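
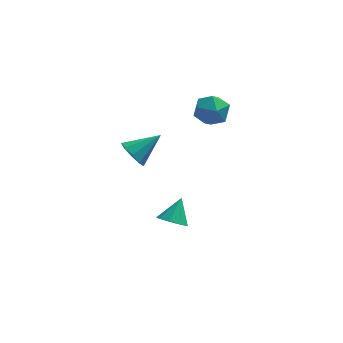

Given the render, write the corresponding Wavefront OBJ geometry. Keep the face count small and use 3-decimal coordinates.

v 2.98 3.058 3.349
v 3.642 3.834 3.204
v 4.098 2.286 4.316
v 4.76 3.062 4.171
v 3.905 3.211 4.728
v 3.215 3.688 4.13
v 4.525 2.432 3.39
v 3.835 2.909 2.792
v 4.597 3.448 3.229
v 4.214 3.929 4.056
v 3.526 2.191 3.464
v 3.143 2.672 4.291
v 1.932 0.718 -2.98
v 2.676 0.33 -2.97
v 2.388 1.622 -1.9
v 2.688 0.768 -3.341
v 2.346 1.183 -3.544
v 1.81 1.38 -3.482
v 1.331 1.268 -3.186
v 1.133 0.899 -2.793
v 1.308 0.445 -2.488
v 1.776 0.119 -2.412
v 2.316 0.073 -2.603
v 0.023 0.071 2.877
v 0.563 -0.445 2.43
v 1.377 0.649 3.843
v 0.524 0.087 2.166
v 0.251 0.611 2.235
v -0.129 0.883 2.604
v -0.437 0.774 3.101
v -0.53 0.337 3.494
v -0.364 -0.225 3.598
v -0.017 -0.649 3.365
v 0.349 -0.735 2.903
f 1 12 6
f 1 6 2
f 1 2 8
f 1 8 11
f 1 11 12
f 2 6 10
f 6 12 5
f 12 11 3
f 11 8 7
f 8 2 9
f 4 10 5
f 4 5 3
f 4 3 7
f 4 7 9
f 4 9 10
f 5 10 6
f 3 5 12
f 7 3 11
f 9 7 8
f 10 9 2
f 14 13 16
f 14 16 15
f 16 13 17
f 16 17 15
f 17 13 18
f 17 18 15
f 18 13 19
f 18 19 15
f 19 13 20
f 19 20 15
f 20 13 21
f 20 21 15
f 21 13 22
f 21 22 15
f 22 13 23
f 22 23 15
f 23 13 14
f 23 14 15
f 25 24 27
f 25 27 26
f 27 24 28
f 27 28 26
f 28 24 29
f 28 29 26
f 29 24 30
f 29 30 26
f 30 24 31
f 30 31 26
f 31 24 32
f 31 32 26
f 32 24 33
f 32 33 26
f 33 24 34
f 33 34 26
f 34 24 25
f 34 25 26



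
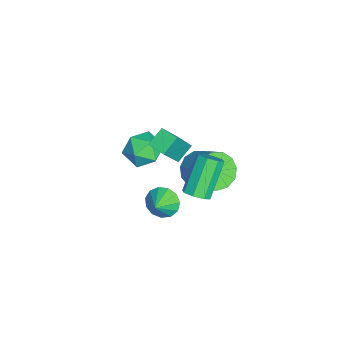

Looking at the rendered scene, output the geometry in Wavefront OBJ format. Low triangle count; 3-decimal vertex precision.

v 0.591 1.503 -0.077
v 1.312 1.533 -0.784
v 2.29 2.387 0.25
v 1.569 2.357 0.957
v 0.991 1.996 -0.863
v 1.969 2.85 0.171
v 0.543 2.303 -0.692
v 1.521 3.157 0.342
v 0.11 2.355 -0.326
v 1.088 3.21 0.708
v -0.17 2.138 0.119
v 0.808 2.992 1.153
v -0.209 1.718 0.502
v 0.77 2.573 1.535
v 0.007 1.231 0.701
v 0.985 2.085 1.735
v 0.407 0.829 0.653
v 1.386 1.684 1.687
v 0.866 0.642 0.374
v 1.845 1.496 1.407
v 1.238 0.728 -0.049
v 2.216 1.582 0.985
v 1.404 1.06 -0.48
v 2.382 1.914 0.554
v -2.337 0.258 -0.738
v -1.387 -0.35 0.877
v -1.745 1.011 -0.803
v -0.795 0.403 0.812
v -1.665 -0.323 -1.352
v -0.715 -0.931 0.263
v -1.073 0.43 -1.417
v -0.123 -0.178 0.198
v 0.793 -0.172 -2.63
v 1.281 0.257 -3.178
v 1.687 -0.448 -2.05
v 1.156 0.568 -2.837
v 0.915 0.645 -2.43
v 0.636 0.462 -2.086
v 0.407 0.078 -1.915
v 0.3 -0.386 -1.971
v 0.35 -0.782 -2.236
v 0.541 -0.984 -2.626
v 0.812 -0.928 -3.017
v 1.077 -0.633 -3.286
v 1.252 -0.191 -3.345
v 4.117 1.563 1.953
v 4.59 1.451 2.384
v 3.357 1.985 3.878
v 2.883 2.097 3.447
v 4.592 1.92 2.217
v 3.358 2.454 3.711
v 4.315 2.179 1.896
v 3.081 2.714 3.39
v 3.922 2.078 1.608
v 2.688 2.612 3.102
v 3.643 1.675 1.522
v 2.41 2.209 3.016
v 3.642 1.206 1.689
v 2.408 1.74 3.183
v 3.919 0.946 2.01
v 2.685 1.481 3.504
v 4.312 1.048 2.298
v 3.078 1.582 3.792
v -3.002 -0.992 -2.142
v -2.372 -0.323 -1.59
v -1.908 -2.297 -1.81
v -1.278 -1.628 -1.258
v -2.241 -1.898 -0.872
v -2.918 -1.091 -1.078
v -1.362 -1.529 -2.322
v -2.039 -0.722 -2.528
v -1.358 -0.655 -1.701
v -1.902 -0.883 -0.805
v -2.378 -1.737 -2.595
v -2.922 -1.965 -1.699
f 2 1 5
f 2 5 3
f 3 5 6
f 3 6 4
f 5 1 7
f 5 7 6
f 6 7 8
f 6 8 4
f 7 1 9
f 7 9 8
f 8 9 10
f 8 10 4
f 9 1 11
f 9 11 10
f 10 11 12
f 10 12 4
f 11 1 13
f 11 13 12
f 12 13 14
f 12 14 4
f 13 1 15
f 13 15 14
f 14 15 16
f 14 16 4
f 15 1 17
f 15 17 16
f 16 17 18
f 16 18 4
f 17 1 19
f 17 19 18
f 18 19 20
f 18 20 4
f 19 1 21
f 19 21 20
f 20 21 22
f 20 22 4
f 21 1 23
f 21 23 22
f 22 23 24
f 22 24 4
f 23 1 2
f 23 2 24
f 24 2 3
f 24 3 4
f 26 28 25
f 29 26 25
f 25 28 27
f 27 29 25
f 26 32 28
f 30 26 29
f 30 32 26
f 28 32 27
f 31 29 27
f 27 32 31
f 31 30 29
f 32 30 31
f 34 33 36
f 34 36 35
f 36 33 37
f 36 37 35
f 37 33 38
f 37 38 35
f 38 33 39
f 38 39 35
f 39 33 40
f 39 40 35
f 40 33 41
f 40 41 35
f 41 33 42
f 41 42 35
f 42 33 43
f 42 43 35
f 43 33 44
f 43 44 35
f 44 33 45
f 44 45 35
f 45 33 34
f 45 34 35
f 47 46 50
f 47 50 48
f 48 50 51
f 48 51 49
f 50 46 52
f 50 52 51
f 51 52 53
f 51 53 49
f 52 46 54
f 52 54 53
f 53 54 55
f 53 55 49
f 54 46 56
f 54 56 55
f 55 56 57
f 55 57 49
f 56 46 58
f 56 58 57
f 57 58 59
f 57 59 49
f 58 46 60
f 58 60 59
f 59 60 61
f 59 61 49
f 60 46 62
f 60 62 61
f 61 62 63
f 61 63 49
f 62 46 47
f 62 47 63
f 63 47 48
f 63 48 49
f 64 75 69
f 64 69 65
f 64 65 71
f 64 71 74
f 64 74 75
f 65 69 73
f 69 75 68
f 75 74 66
f 74 71 70
f 71 65 72
f 67 73 68
f 67 68 66
f 67 66 70
f 67 70 72
f 67 72 73
f 68 73 69
f 66 68 75
f 70 66 74
f 72 70 71
f 73 72 65



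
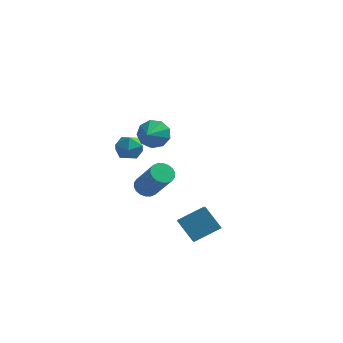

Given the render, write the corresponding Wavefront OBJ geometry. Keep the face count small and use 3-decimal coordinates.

v -3.24 3.036 -2.726
v -2.711 3.179 -3.016
v -1.692 2.487 -1.505
v -2.22 2.344 -1.214
v -2.767 3.409 -2.874
v -1.748 2.717 -1.362
v -2.916 3.565 -2.702
v -1.897 2.872 -1.19
v -3.13 3.615 -2.534
v -2.111 2.923 -1.023
v -3.365 3.552 -2.405
v -2.346 2.86 -0.894
v -3.575 3.386 -2.339
v -2.556 2.694 -0.828
v -3.719 3.15 -2.35
v -2.7 2.458 -0.838
v -3.768 2.893 -2.435
v -2.749 2.201 -0.924
v -3.712 2.663 -2.578
v -2.693 1.971 -1.066
v -3.563 2.508 -2.75
v -2.544 1.815 -1.238
v -3.349 2.457 -2.917
v -2.33 1.765 -1.406
v -3.114 2.52 -3.046
v -2.095 1.828 -1.535
v -2.904 2.686 -3.112
v -1.885 1.994 -1.601
v -2.76 2.922 -3.102
v -1.741 2.23 -1.59
v -0.3 -2.062 -1.35
v -0.044 -2.8 -0.885
v 0.718 -1.33 -0.75
v 0.974 -2.069 -0.284
v 0.506 -2.391 -2.316
v 0.762 -3.13 -1.85
v 1.524 -1.66 -1.715
v 1.78 -2.398 -1.25
v -1.443 -1.633 3.617
v -1.183 -1.328 4.262
v -1.457 -2.607 4.083
v -1.703 -1.321 4.259
v -2.101 -1.461 3.955
v -2.191 -1.681 3.493
v -1.931 -1.879 3.089
v -1.442 -1.962 2.931
v -0.954 -1.891 3.095
v -0.694 -1.699 3.502
v -0.785 -1.477 3.963
v -2.637 -1.247 2.52
v -2.215 -1.351 3.102
v -2.725 -2.409 2.378
v -2.303 -2.513 2.96
v -2.973 -2.245 3.04
v -2.919 -1.527 3.128
v -2.021 -2.233 2.352
v -1.967 -1.515 2.44
v -1.835 -1.96 2.998
v -2.423 -1.967 3.423
v -2.517 -1.793 2.057
v -3.105 -1.8 2.482
f 2 1 5
f 2 5 3
f 3 5 6
f 3 6 4
f 5 1 7
f 5 7 6
f 6 7 8
f 6 8 4
f 7 1 9
f 7 9 8
f 8 9 10
f 8 10 4
f 9 1 11
f 9 11 10
f 10 11 12
f 10 12 4
f 11 1 13
f 11 13 12
f 12 13 14
f 12 14 4
f 13 1 15
f 13 15 14
f 14 15 16
f 14 16 4
f 15 1 17
f 15 17 16
f 16 17 18
f 16 18 4
f 17 1 19
f 17 19 18
f 18 19 20
f 18 20 4
f 19 1 21
f 19 21 20
f 20 21 22
f 20 22 4
f 21 1 23
f 21 23 22
f 22 23 24
f 22 24 4
f 23 1 25
f 23 25 24
f 24 25 26
f 24 26 4
f 25 1 27
f 25 27 26
f 26 27 28
f 26 28 4
f 27 1 29
f 27 29 28
f 28 29 30
f 28 30 4
f 29 1 2
f 29 2 30
f 30 2 3
f 30 3 4
f 32 34 31
f 35 32 31
f 31 34 33
f 33 35 31
f 32 38 34
f 36 32 35
f 36 38 32
f 34 38 33
f 37 35 33
f 33 38 37
f 37 36 35
f 38 36 37
f 40 39 42
f 40 42 41
f 42 39 43
f 42 43 41
f 43 39 44
f 43 44 41
f 44 39 45
f 44 45 41
f 45 39 46
f 45 46 41
f 46 39 47
f 46 47 41
f 47 39 48
f 47 48 41
f 48 39 49
f 48 49 41
f 49 39 40
f 49 40 41
f 50 61 55
f 50 55 51
f 50 51 57
f 50 57 60
f 50 60 61
f 51 55 59
f 55 61 54
f 61 60 52
f 60 57 56
f 57 51 58
f 53 59 54
f 53 54 52
f 53 52 56
f 53 56 58
f 53 58 59
f 54 59 55
f 52 54 61
f 56 52 60
f 58 56 57
f 59 58 51



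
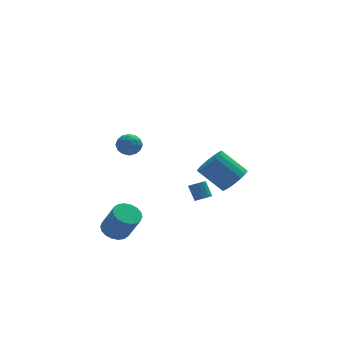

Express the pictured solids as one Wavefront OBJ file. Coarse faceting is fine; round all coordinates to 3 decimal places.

v -2.651 0.015 2.936
v -2.31 -0.226 2.304
v -2.51 -1.094 3.436
v -2.169 -1.335 2.804
v -1.824 -0.831 3.251
v -1.911 -0.146 2.942
v -2.909 -1.174 2.798
v -2.996 -0.489 2.489
v -2.47 -0.961 2.219
v -1.799 -0.749 2.499
v -3.021 -0.571 3.241
v -2.35 -0.359 3.521
v -2.493 -0.008 2.576
v -2.327 -1.312 3.164
v -2.124 -1.016 3.427
v -1.924 -1.158 3.055
v -2.258 0.039 2.951
v -2.058 -0.103 2.58
v -1.772 -0.459 3.137
v -2.762 -1.217 3.16
v -2.562 -1.359 2.789
v -2.896 -0.162 2.685
v -2.696 -0.304 2.313
v -3.048 -0.861 2.603
v -2.387 -0.582 2.155
v -2.304 -1.234 2.449
v -2.738 -1.139 2.445
v -2.79 -0.736 2.263
v -1.993 -0.458 2.319
v -1.91 -1.11 2.613
v -1.707 -0.813 2.876
v -1.758 -0.41 2.695
v -2.086 -0.89 2.269
v -2.91 -0.21 3.127
v -2.827 -0.862 3.421
v -3.062 -0.91 3.045
v -3.113 -0.507 2.864
v -2.516 -0.086 3.291
v -2.433 -0.738 3.585
v -2.03 -0.584 3.477
v -2.082 -0.181 3.295
v -2.734 -0.43 3.471
v 1.569 -0.934 -1.552
v 1.814 -1.273 -1.261
v 1.577 -0.706 -0.398
v 1.331 -0.366 -0.688
v 2.021 -1.052 -1.349
v 1.784 -0.485 -0.486
v 2.055 -0.786 -1.515
v 1.818 -0.219 -0.651
v 1.903 -0.576 -1.694
v 1.666 -0.009 -0.831
v 1.624 -0.503 -1.819
v 1.386 0.064 -0.956
v 1.323 -0.594 -1.842
v 1.086 -0.027 -0.979
v 1.116 -0.815 -1.754
v 0.879 -0.248 -0.891
v 1.082 -1.081 -1.589
v 0.845 -0.514 -0.725
v 1.234 -1.291 -1.409
v 0.997 -0.724 -0.546
v 1.514 -1.364 -1.284
v 1.276 -0.797 -0.421
v -3.281 -0.966 -3.371
v -2.497 -1.011 -3.67
v -1.935 -1.738 -2.088
v -2.719 -1.694 -1.789
v -2.507 -0.673 -3.511
v -1.944 -1.4 -1.929
v -2.669 -0.393 -3.325
v -2.107 -1.12 -1.743
v -2.953 -0.226 -3.147
v -2.391 -0.953 -1.565
v -3.302 -0.206 -3.014
v -2.74 -0.933 -1.432
v -3.647 -0.337 -2.952
v -3.084 -1.064 -1.37
v -3.919 -0.592 -2.973
v -3.357 -1.319 -1.39
v -4.065 -0.922 -3.072
v -3.503 -1.649 -1.49
v -4.056 -1.26 -3.231
v -3.493 -1.987 -1.649
v -3.893 -1.54 -3.417
v -3.331 -2.267 -1.835
v -3.609 -1.707 -3.595
v -3.047 -2.434 -2.013
v -3.26 -1.727 -3.728
v -2.698 -2.454 -2.146
v -2.916 -1.596 -3.79
v -2.353 -2.323 -2.208
v -2.643 -1.341 -3.77
v -2.081 -2.068 -2.187
v 4.308 3.071 -2.639
v 5.08 3.369 -2.059
v 3.784 4.126 -0.722
v 3.012 3.829 -1.301
v 5.012 3.724 -2.326
v 3.716 4.482 -0.989
v 4.805 3.95 -2.655
v 3.509 4.708 -1.318
v 4.499 4.002 -2.98
v 3.204 4.76 -1.643
v 4.156 3.87 -3.238
v 2.86 4.627 -1.901
v 3.843 3.579 -3.377
v 2.547 4.337 -2.04
v 3.621 3.188 -3.37
v 2.326 3.945 -2.033
v 3.536 2.774 -3.218
v 2.24 3.531 -1.881
v 3.604 2.418 -2.951
v 2.308 3.176 -1.614
v 3.811 2.192 -2.622
v 2.515 2.95 -1.285
v 4.116 2.14 -2.297
v 2.821 2.898 -0.96
v 4.46 2.273 -2.039
v 3.164 3.03 -0.702
v 4.773 2.563 -1.9
v 3.477 3.321 -0.563
v 4.994 2.955 -1.907
v 3.699 3.712 -0.57
f 1 38 17
f 38 12 41
f 17 41 6
f 38 41 17
f 1 17 13
f 17 6 18
f 13 18 2
f 17 18 13
f 1 13 22
f 13 2 23
f 22 23 8
f 13 23 22
f 1 22 34
f 22 8 37
f 34 37 11
f 22 37 34
f 1 34 38
f 34 11 42
f 38 42 12
f 34 42 38
f 2 18 29
f 18 6 32
f 29 32 10
f 18 32 29
f 6 41 19
f 41 12 40
f 19 40 5
f 41 40 19
f 12 42 39
f 42 11 35
f 39 35 3
f 42 35 39
f 11 37 36
f 37 8 24
f 36 24 7
f 37 24 36
f 8 23 28
f 23 2 25
f 28 25 9
f 23 25 28
f 4 30 16
f 30 10 31
f 16 31 5
f 30 31 16
f 4 16 14
f 16 5 15
f 14 15 3
f 16 15 14
f 4 14 21
f 14 3 20
f 21 20 7
f 14 20 21
f 4 21 26
f 21 7 27
f 26 27 9
f 21 27 26
f 4 26 30
f 26 9 33
f 30 33 10
f 26 33 30
f 5 31 19
f 31 10 32
f 19 32 6
f 31 32 19
f 3 15 39
f 15 5 40
f 39 40 12
f 15 40 39
f 7 20 36
f 20 3 35
f 36 35 11
f 20 35 36
f 9 27 28
f 27 7 24
f 28 24 8
f 27 24 28
f 10 33 29
f 33 9 25
f 29 25 2
f 33 25 29
f 44 43 47
f 44 47 45
f 45 47 48
f 45 48 46
f 47 43 49
f 47 49 48
f 48 49 50
f 48 50 46
f 49 43 51
f 49 51 50
f 50 51 52
f 50 52 46
f 51 43 53
f 51 53 52
f 52 53 54
f 52 54 46
f 53 43 55
f 53 55 54
f 54 55 56
f 54 56 46
f 55 43 57
f 55 57 56
f 56 57 58
f 56 58 46
f 57 43 59
f 57 59 58
f 58 59 60
f 58 60 46
f 59 43 61
f 59 61 60
f 60 61 62
f 60 62 46
f 61 43 63
f 61 63 62
f 62 63 64
f 62 64 46
f 63 43 44
f 63 44 64
f 64 44 45
f 64 45 46
f 66 65 69
f 66 69 67
f 67 69 70
f 67 70 68
f 69 65 71
f 69 71 70
f 70 71 72
f 70 72 68
f 71 65 73
f 71 73 72
f 72 73 74
f 72 74 68
f 73 65 75
f 73 75 74
f 74 75 76
f 74 76 68
f 75 65 77
f 75 77 76
f 76 77 78
f 76 78 68
f 77 65 79
f 77 79 78
f 78 79 80
f 78 80 68
f 79 65 81
f 79 81 80
f 80 81 82
f 80 82 68
f 81 65 83
f 81 83 82
f 82 83 84
f 82 84 68
f 83 65 85
f 83 85 84
f 84 85 86
f 84 86 68
f 85 65 87
f 85 87 86
f 86 87 88
f 86 88 68
f 87 65 89
f 87 89 88
f 88 89 90
f 88 90 68
f 89 65 91
f 89 91 90
f 90 91 92
f 90 92 68
f 91 65 93
f 91 93 92
f 92 93 94
f 92 94 68
f 93 65 66
f 93 66 94
f 94 66 67
f 94 67 68
f 96 95 99
f 96 99 97
f 97 99 100
f 97 100 98
f 99 95 101
f 99 101 100
f 100 101 102
f 100 102 98
f 101 95 103
f 101 103 102
f 102 103 104
f 102 104 98
f 103 95 105
f 103 105 104
f 104 105 106
f 104 106 98
f 105 95 107
f 105 107 106
f 106 107 108
f 106 108 98
f 107 95 109
f 107 109 108
f 108 109 110
f 108 110 98
f 109 95 111
f 109 111 110
f 110 111 112
f 110 112 98
f 111 95 113
f 111 113 112
f 112 113 114
f 112 114 98
f 113 95 115
f 113 115 114
f 114 115 116
f 114 116 98
f 115 95 117
f 115 117 116
f 116 117 118
f 116 118 98
f 117 95 119
f 117 119 118
f 118 119 120
f 118 120 98
f 119 95 121
f 119 121 120
f 120 121 122
f 120 122 98
f 121 95 123
f 121 123 122
f 122 123 124
f 122 124 98
f 123 95 96
f 123 96 124
f 124 96 97
f 124 97 98



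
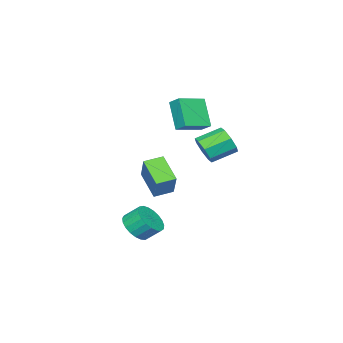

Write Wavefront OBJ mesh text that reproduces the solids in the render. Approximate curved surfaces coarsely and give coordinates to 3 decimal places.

v -2.568 2.411 0.388
v -2.065 2.429 1.252
v -3.31 3.367 1.957
v -3.812 3.349 1.092
v -1.882 3.015 0.795
v -3.127 3.953 1.499
v -2.101 3.247 0.099
v -3.345 4.185 0.804
v -2.593 2.99 -0.427
v -3.837 3.928 0.277
v -3.07 2.393 -0.477
v -4.315 3.331 0.228
v -3.253 1.807 -0.019
v -4.498 2.745 0.685
v -3.035 1.575 0.676
v -4.279 2.513 1.381
v -2.543 1.832 1.203
v -3.787 2.77 1.907
v 2.306 1.325 -4.336
v 2.843 0.824 -3.572
v 2.492 1.655 -2.78
v 1.954 2.155 -3.544
v 3.146 1.102 -3.729
v 2.795 1.933 -2.938
v 3.304 1.419 -3.992
v 2.953 2.25 -3.201
v 3.289 1.72 -4.314
v 2.938 2.551 -3.523
v 3.104 1.952 -4.64
v 2.753 2.783 -3.848
v 2.781 2.076 -4.913
v 2.43 2.907 -4.122
v 2.376 2.07 -5.087
v 2.025 2.9 -4.295
v 1.958 1.935 -5.13
v 1.607 2.765 -4.338
v 1.601 1.694 -5.036
v 1.25 2.525 -4.245
v 1.366 1.39 -4.821
v 1.014 2.221 -4.03
v 1.293 1.074 -4.523
v 0.941 1.905 -3.731
v 1.395 0.802 -4.191
v 1.044 1.633 -3.4
v 1.655 0.62 -3.885
v 1.303 1.451 -3.094
v 2.027 0.56 -3.657
v 1.676 1.39 -2.865
v 2.447 0.632 -3.546
v 2.096 1.463 -2.754
v 0.382 1.131 -2.63
v -0.239 -0.257 -1.408
v -0.614 1.779 -2.398
v -1.234 0.391 -1.177
v 1.334 2.049 -1.103
v 0.714 0.661 0.118
v 0.339 2.697 -0.872
v -0.282 1.309 0.35
v -2.21 0.264 3.807
v -2.064 1.049 4.303
v -3.925 0.818 3.437
v -3.779 1.602 3.934
v -1.521 1.238 2.066
v -1.375 2.022 2.563
v -3.236 1.791 1.697
v -3.09 2.576 2.193
f 2 1 5
f 2 5 3
f 3 5 6
f 3 6 4
f 5 1 7
f 5 7 6
f 6 7 8
f 6 8 4
f 7 1 9
f 7 9 8
f 8 9 10
f 8 10 4
f 9 1 11
f 9 11 10
f 10 11 12
f 10 12 4
f 11 1 13
f 11 13 12
f 12 13 14
f 12 14 4
f 13 1 15
f 13 15 14
f 14 15 16
f 14 16 4
f 15 1 17
f 15 17 16
f 16 17 18
f 16 18 4
f 17 1 2
f 17 2 18
f 18 2 3
f 18 3 4
f 20 19 23
f 20 23 21
f 21 23 24
f 21 24 22
f 23 19 25
f 23 25 24
f 24 25 26
f 24 26 22
f 25 19 27
f 25 27 26
f 26 27 28
f 26 28 22
f 27 19 29
f 27 29 28
f 28 29 30
f 28 30 22
f 29 19 31
f 29 31 30
f 30 31 32
f 30 32 22
f 31 19 33
f 31 33 32
f 32 33 34
f 32 34 22
f 33 19 35
f 33 35 34
f 34 35 36
f 34 36 22
f 35 19 37
f 35 37 36
f 36 37 38
f 36 38 22
f 37 19 39
f 37 39 38
f 38 39 40
f 38 40 22
f 39 19 41
f 39 41 40
f 40 41 42
f 40 42 22
f 41 19 43
f 41 43 42
f 42 43 44
f 42 44 22
f 43 19 45
f 43 45 44
f 44 45 46
f 44 46 22
f 45 19 47
f 45 47 46
f 46 47 48
f 46 48 22
f 47 19 49
f 47 49 48
f 48 49 50
f 48 50 22
f 49 19 20
f 49 20 50
f 50 20 21
f 50 21 22
f 52 54 51
f 55 52 51
f 51 54 53
f 53 55 51
f 52 58 54
f 56 52 55
f 56 58 52
f 54 58 53
f 57 55 53
f 53 58 57
f 57 56 55
f 58 56 57
f 60 62 59
f 63 60 59
f 59 62 61
f 61 63 59
f 60 66 62
f 64 60 63
f 64 66 60
f 62 66 61
f 65 63 61
f 61 66 65
f 65 64 63
f 66 64 65



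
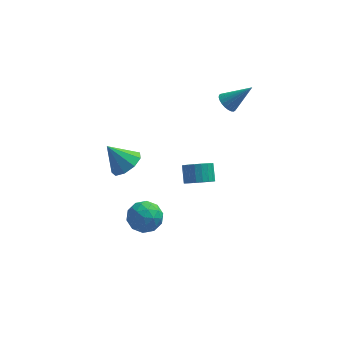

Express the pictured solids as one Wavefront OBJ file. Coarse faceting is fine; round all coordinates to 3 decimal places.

v 2.001 3.56 1.94
v 2.283 4.035 1.598
v 3.279 3.68 3.16
v 2.128 4.168 1.748
v 1.953 4.208 1.927
v 1.785 4.149 2.108
v 1.651 4.001 2.264
v 1.569 3.786 2.371
v 1.554 3.536 2.412
v 1.607 3.29 2.381
v 1.719 3.085 2.283
v 1.875 2.952 2.133
v 2.05 2.912 1.954
v 2.217 2.97 1.773
v 2.352 3.118 1.617
v 2.433 3.334 1.51
v 2.448 3.583 1.469
v 2.396 3.83 1.5
v 0.679 -0.93 -0.499
v 1.432 -0.692 -0.63
v 1.314 0.087 0.109
v 0.561 -0.15 0.239
v 1.262 -0.509 -0.85
v 1.144 0.27 -0.111
v 0.992 -0.399 -1.009
v 0.874 0.381 -0.271
v 0.667 -0.38 -1.081
v 0.549 0.399 -0.342
v 0.345 -0.457 -1.051
v 0.227 0.322 -0.313
v 0.08 -0.615 -0.927
v -0.038 0.164 -0.188
v -0.081 -0.828 -0.728
v -0.199 -0.049 0.011
v -0.111 -1.058 -0.49
v -0.229 -0.279 0.249
v -0.004 -1.266 -0.253
v -0.122 -0.487 0.485
v 0.221 -1.416 -0.059
v 0.103 -0.637 0.679
v 0.525 -1.482 0.059
v 0.407 -0.703 0.797
v 0.856 -1.452 0.08
v 0.738 -0.673 0.819
v 1.156 -1.332 0.001
v 1.038 -0.553 0.74
v 1.373 -1.142 -0.164
v 1.255 -0.363 0.575
v 1.471 -0.916 -0.387
v 1.353 -0.137 0.351
v -3.359 3.814 -3.807
v -2.654 4.364 -3.337
v -4.401 4.026 -2.493
v -3.056 4.774 -3.722
v -3.6 4.734 -4.146
v -4.031 4.264 -4.412
v -4.147 3.583 -4.395
v -3.895 3.01 -4.102
v -3.392 2.813 -3.671
v -2.874 3.085 -3.304
v -2.582 3.697 -3.172
v -2.837 -2.6 -1.694
v -1.986 -2.293 -2.092
v -2.034 -3.627 -0.768
v -1.183 -3.32 -1.166
v -1.698 -2.717 -0.577
v -2.195 -2.082 -1.149
v -1.825 -3.838 -1.711
v -2.322 -3.203 -2.283
v -1.361 -3.058 -2.103
v -1.283 -2.365 -1.402
v -2.737 -3.555 -1.458
v -2.659 -2.862 -0.757
v -2.482 -2.357 -1.974
v -1.538 -3.563 -0.886
v -1.841 -3.209 -0.54
v -1.341 -3.029 -0.774
v -2.605 -2.232 -1.42
v -2.105 -2.052 -1.654
v -1.936 -2.301 -0.764
v -1.915 -3.868 -1.206
v -1.415 -3.688 -1.44
v -2.679 -2.891 -2.086
v -2.179 -2.711 -2.32
v -2.084 -3.619 -2.096
v -1.615 -2.626 -2.215
v -1.142 -3.229 -1.67
v -1.52 -3.534 -1.99
v -1.812 -3.161 -2.327
v -1.569 -2.219 -1.803
v -1.096 -2.822 -1.259
v -1.399 -2.467 -0.912
v -1.691 -2.094 -1.249
v -1.201 -2.668 -1.809
v -2.924 -3.098 -1.601
v -2.451 -3.701 -1.057
v -2.329 -3.826 -1.611
v -2.621 -3.453 -1.948
v -2.878 -2.691 -1.19
v -2.405 -3.294 -0.645
v -2.208 -2.759 -0.533
v -2.5 -2.386 -0.87
v -2.819 -3.252 -1.051
f 2 1 4
f 2 4 3
f 4 1 5
f 4 5 3
f 5 1 6
f 5 6 3
f 6 1 7
f 6 7 3
f 7 1 8
f 7 8 3
f 8 1 9
f 8 9 3
f 9 1 10
f 9 10 3
f 10 1 11
f 10 11 3
f 11 1 12
f 11 12 3
f 12 1 13
f 12 13 3
f 13 1 14
f 13 14 3
f 14 1 15
f 14 15 3
f 15 1 16
f 15 16 3
f 16 1 17
f 16 17 3
f 17 1 18
f 17 18 3
f 18 1 2
f 18 2 3
f 20 19 23
f 20 23 21
f 21 23 24
f 21 24 22
f 23 19 25
f 23 25 24
f 24 25 26
f 24 26 22
f 25 19 27
f 25 27 26
f 26 27 28
f 26 28 22
f 27 19 29
f 27 29 28
f 28 29 30
f 28 30 22
f 29 19 31
f 29 31 30
f 30 31 32
f 30 32 22
f 31 19 33
f 31 33 32
f 32 33 34
f 32 34 22
f 33 19 35
f 33 35 34
f 34 35 36
f 34 36 22
f 35 19 37
f 35 37 36
f 36 37 38
f 36 38 22
f 37 19 39
f 37 39 38
f 38 39 40
f 38 40 22
f 39 19 41
f 39 41 40
f 40 41 42
f 40 42 22
f 41 19 43
f 41 43 42
f 42 43 44
f 42 44 22
f 43 19 45
f 43 45 44
f 44 45 46
f 44 46 22
f 45 19 47
f 45 47 46
f 46 47 48
f 46 48 22
f 47 19 49
f 47 49 48
f 48 49 50
f 48 50 22
f 49 19 20
f 49 20 50
f 50 20 21
f 50 21 22
f 52 51 54
f 52 54 53
f 54 51 55
f 54 55 53
f 55 51 56
f 55 56 53
f 56 51 57
f 56 57 53
f 57 51 58
f 57 58 53
f 58 51 59
f 58 59 53
f 59 51 60
f 59 60 53
f 60 51 61
f 60 61 53
f 61 51 52
f 61 52 53
f 62 99 78
f 99 73 102
f 78 102 67
f 99 102 78
f 62 78 74
f 78 67 79
f 74 79 63
f 78 79 74
f 62 74 83
f 74 63 84
f 83 84 69
f 74 84 83
f 62 83 95
f 83 69 98
f 95 98 72
f 83 98 95
f 62 95 99
f 95 72 103
f 99 103 73
f 95 103 99
f 63 79 90
f 79 67 93
f 90 93 71
f 79 93 90
f 67 102 80
f 102 73 101
f 80 101 66
f 102 101 80
f 73 103 100
f 103 72 96
f 100 96 64
f 103 96 100
f 72 98 97
f 98 69 85
f 97 85 68
f 98 85 97
f 69 84 89
f 84 63 86
f 89 86 70
f 84 86 89
f 65 91 77
f 91 71 92
f 77 92 66
f 91 92 77
f 65 77 75
f 77 66 76
f 75 76 64
f 77 76 75
f 65 75 82
f 75 64 81
f 82 81 68
f 75 81 82
f 65 82 87
f 82 68 88
f 87 88 70
f 82 88 87
f 65 87 91
f 87 70 94
f 91 94 71
f 87 94 91
f 66 92 80
f 92 71 93
f 80 93 67
f 92 93 80
f 64 76 100
f 76 66 101
f 100 101 73
f 76 101 100
f 68 81 97
f 81 64 96
f 97 96 72
f 81 96 97
f 70 88 89
f 88 68 85
f 89 85 69
f 88 85 89
f 71 94 90
f 94 70 86
f 90 86 63
f 94 86 90



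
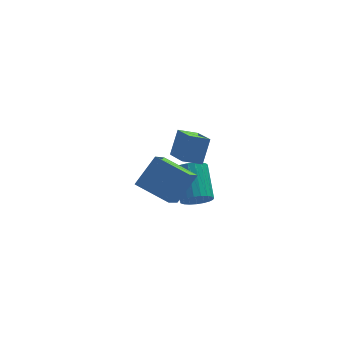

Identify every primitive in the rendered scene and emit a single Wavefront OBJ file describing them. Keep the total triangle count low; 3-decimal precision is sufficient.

v 0.312 -1.682 2.335
v 0.603 -3.173 2.953
v -0.68 -1.71 2.736
v -0.389 -3.201 3.354
v 0.809 -1.059 3.606
v 1.1 -2.55 4.224
v -0.183 -1.087 4.007
v 0.108 -2.578 4.625
v -2.205 -0.402 -0.316
v -1.05 0.261 1.095
v -1.52 0.879 -1.478
v -0.364 1.541 -0.068
v -0.756 -1.701 -0.892
v 0.4 -1.039 0.518
v -0.07 -0.421 -2.055
v 1.085 0.242 -0.644
v 1.14 0.618 -2.928
v 1.992 0.506 -2.793
v 2.032 2.291 -1.576
v 1.18 2.402 -1.712
v 1.989 0.71 -3.092
v 2.03 2.495 -1.875
v 1.84 0.898 -3.363
v 1.88 2.682 -2.146
v 1.569 1.038 -3.558
v 1.609 2.822 -2.341
v 1.224 1.104 -3.645
v 1.265 2.889 -2.428
v 0.865 1.087 -3.607
v 0.905 2.871 -2.391
v 0.553 0.989 -3.453
v 0.593 2.773 -2.236
v 0.343 0.826 -3.207
v 0.383 2.61 -1.991
v 0.27 0.628 -2.914
v 0.31 2.412 -1.697
v 0.348 0.427 -2.623
v 0.388 2.212 -1.406
v 0.563 0.26 -2.385
v 0.603 2.044 -1.168
v 0.877 0.155 -2.24
v 0.918 1.939 -1.024
v 1.237 0.129 -2.215
v 1.278 1.914 -0.998
v 1.58 0.188 -2.313
v 1.621 1.973 -1.097
v 1.847 0.322 -2.518
v 1.888 2.106 -1.301
f 2 4 1
f 5 2 1
f 1 4 3
f 3 5 1
f 2 8 4
f 6 2 5
f 6 8 2
f 4 8 3
f 7 5 3
f 3 8 7
f 7 6 5
f 8 6 7
f 10 12 9
f 13 10 9
f 9 12 11
f 11 13 9
f 10 16 12
f 14 10 13
f 14 16 10
f 12 16 11
f 15 13 11
f 11 16 15
f 15 14 13
f 16 14 15
f 18 17 21
f 18 21 19
f 19 21 22
f 19 22 20
f 21 17 23
f 21 23 22
f 22 23 24
f 22 24 20
f 23 17 25
f 23 25 24
f 24 25 26
f 24 26 20
f 25 17 27
f 25 27 26
f 26 27 28
f 26 28 20
f 27 17 29
f 27 29 28
f 28 29 30
f 28 30 20
f 29 17 31
f 29 31 30
f 30 31 32
f 30 32 20
f 31 17 33
f 31 33 32
f 32 33 34
f 32 34 20
f 33 17 35
f 33 35 34
f 34 35 36
f 34 36 20
f 35 17 37
f 35 37 36
f 36 37 38
f 36 38 20
f 37 17 39
f 37 39 38
f 38 39 40
f 38 40 20
f 39 17 41
f 39 41 40
f 40 41 42
f 40 42 20
f 41 17 43
f 41 43 42
f 42 43 44
f 42 44 20
f 43 17 45
f 43 45 44
f 44 45 46
f 44 46 20
f 45 17 47
f 45 47 46
f 46 47 48
f 46 48 20
f 47 17 18
f 47 18 48
f 48 18 19
f 48 19 20



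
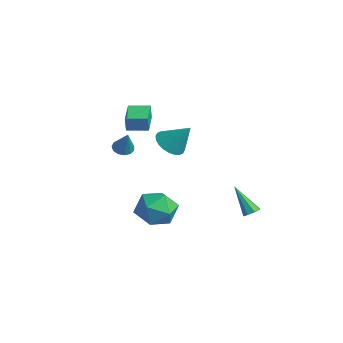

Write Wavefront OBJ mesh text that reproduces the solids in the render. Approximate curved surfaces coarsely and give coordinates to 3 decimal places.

v -3.349 0.928 -1.662
v -2.761 1.393 -2.293
v -2.451 1.672 -0.278
v -3.041 1.649 -2.25
v -3.368 1.796 -2.116
v -3.692 1.81 -1.914
v -3.964 1.691 -1.673
v -4.142 1.455 -1.431
v -4.2 1.138 -1.224
v -4.128 0.79 -1.083
v -3.937 0.463 -1.031
v -3.657 0.206 -1.075
v -3.33 0.06 -1.208
v -3.006 0.045 -1.41
v -2.734 0.165 -1.651
v -2.556 0.401 -1.893
v -2.498 0.717 -2.101
v -2.57 1.065 -2.241
v -3.936 -1.615 -1.625
v -3.427 -1.805 -1.925
v -3.184 -1.705 -0.295
v -3.409 -1.456 -1.912
v -3.559 -1.158 -1.807
v -3.827 -1.005 -1.645
v -4.131 -1.046 -1.476
v -4.372 -1.267 -1.355
v -4.475 -1.599 -1.319
v -4.406 -1.936 -1.381
v -4.188 -2.171 -1.52
v -3.89 -2.23 -1.692
v -3.607 -2.093 -1.843
v 3.81 1.736 -3.684
v 4.116 2.016 -3.388
v 2.73 1.324 -2.176
v 3.824 2.225 -3.541
v 3.523 2.147 -3.777
v 3.391 1.828 -3.959
v 3.504 1.455 -3.98
v 3.796 1.246 -3.827
v 4.097 1.324 -3.591
v 4.229 1.643 -3.409
v 0.084 -1.251 -4.551
v 1.04 -0.975 -3.776
v 0.26 -3.225 -4.064
v 1.216 -2.949 -3.289
v 0.044 -2.58 -3.002
v -0.064 -1.359 -3.303
v 1.364 -2.841 -4.537
v 1.256 -1.62 -4.838
v 1.832 -1.957 -3.767
v 1.016 -1.796 -2.818
v 0.284 -2.404 -5.022
v -0.532 -2.243 -4.073
v -2.211 -2.315 0.614
v -2.123 -2.422 1.534
v -3.485 -1.461 0.836
v -3.397 -1.568 1.756
v -1.543 -1.332 0.664
v -1.455 -1.439 1.584
v -2.817 -0.478 0.886
v -2.729 -0.585 1.806
f 2 1 4
f 2 4 3
f 4 1 5
f 4 5 3
f 5 1 6
f 5 6 3
f 6 1 7
f 6 7 3
f 7 1 8
f 7 8 3
f 8 1 9
f 8 9 3
f 9 1 10
f 9 10 3
f 10 1 11
f 10 11 3
f 11 1 12
f 11 12 3
f 12 1 13
f 12 13 3
f 13 1 14
f 13 14 3
f 14 1 15
f 14 15 3
f 15 1 16
f 15 16 3
f 16 1 17
f 16 17 3
f 17 1 18
f 17 18 3
f 18 1 2
f 18 2 3
f 20 19 22
f 20 22 21
f 22 19 23
f 22 23 21
f 23 19 24
f 23 24 21
f 24 19 25
f 24 25 21
f 25 19 26
f 25 26 21
f 26 19 27
f 26 27 21
f 27 19 28
f 27 28 21
f 28 19 29
f 28 29 21
f 29 19 30
f 29 30 21
f 30 19 31
f 30 31 21
f 31 19 20
f 31 20 21
f 33 32 35
f 33 35 34
f 35 32 36
f 35 36 34
f 36 32 37
f 36 37 34
f 37 32 38
f 37 38 34
f 38 32 39
f 38 39 34
f 39 32 40
f 39 40 34
f 40 32 41
f 40 41 34
f 41 32 33
f 41 33 34
f 42 53 47
f 42 47 43
f 42 43 49
f 42 49 52
f 42 52 53
f 43 47 51
f 47 53 46
f 53 52 44
f 52 49 48
f 49 43 50
f 45 51 46
f 45 46 44
f 45 44 48
f 45 48 50
f 45 50 51
f 46 51 47
f 44 46 53
f 48 44 52
f 50 48 49
f 51 50 43
f 55 57 54
f 58 55 54
f 54 57 56
f 56 58 54
f 55 61 57
f 59 55 58
f 59 61 55
f 57 61 56
f 60 58 56
f 56 61 60
f 60 59 58
f 61 59 60



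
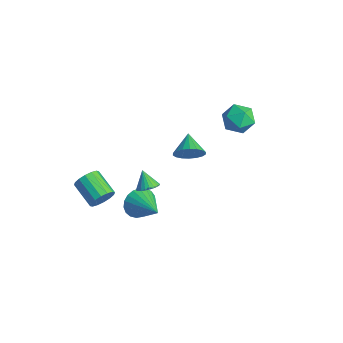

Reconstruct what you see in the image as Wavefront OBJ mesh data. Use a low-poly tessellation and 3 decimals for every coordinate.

v 2.47 -3.508 2.438
v 2.952 -3.44 2.772
v 1.89 -3.452 3.262
v 2.901 -3.222 2.721
v 2.785 -3.047 2.627
v 2.62 -2.942 2.505
v 2.433 -2.923 2.372
v 2.252 -2.994 2.249
v 2.104 -3.142 2.155
v 2.011 -3.347 2.104
v 1.989 -3.576 2.104
v 2.039 -3.795 2.154
v 2.156 -3.97 2.248
v 2.32 -4.075 2.371
v 2.507 -4.093 2.504
v 2.688 -4.023 2.626
v 2.837 -3.874 2.72
v 2.929 -3.669 2.772
v -0.586 3.758 2.178
v 0.213 4.01 1.738
v 0.147 2.59 2.842
v 0.946 2.842 2.402
v 0.59 3.39 3.086
v 0.136 4.112 2.676
v 0.224 2.488 1.904
v -0.23 3.21 1.494
v 0.714 3.225 1.569
v 0.94 3.782 2.3
v -0.58 2.818 2.28
v -0.354 3.375 3.011
v -1.332 1.362 -0.884
v -0.863 1.511 -0.179
v -2.348 1.958 -0.336
v -0.797 1.822 -0.393
v -0.836 2.041 -0.704
v -0.973 2.125 -1.051
v -1.182 2.059 -1.365
v -1.42 1.854 -1.584
v -1.641 1.552 -1.664
v -1.8 1.212 -1.59
v -1.867 0.902 -1.376
v -1.828 0.683 -1.065
v -1.69 0.598 -0.718
v -1.482 0.664 -0.404
v -1.244 0.869 -0.185
v -1.023 1.171 -0.105
v -1.052 -1.833 -3.054
v -0.702 -1.49 -3.832
v 0.732 -1.867 -2.266
v -0.783 -1.172 -3.635
v -0.91 -0.969 -3.337
v -1.062 -0.915 -2.99
v -1.213 -1.02 -2.654
v -1.335 -1.265 -2.387
v -1.408 -1.609 -2.236
v -1.42 -1.991 -2.225
v -1.368 -2.346 -2.358
v -1.262 -2.612 -2.612
v -1.119 -2.744 -2.941
v -0.964 -2.718 -3.29
v -0.825 -2.539 -3.598
v -0.725 -2.238 -3.812
v -0.681 -1.867 -3.895
v -1.907 -3.5 -2.52
v -1.624 -3.741 -1.88
v -3.05 -3.821 -1.28
v -3.333 -3.58 -1.92
v -1.632 -3.359 -1.848
v -3.058 -3.439 -1.247
v -1.713 -3.015 -1.996
v -3.14 -3.095 -1.395
v -1.846 -2.801 -2.284
v -3.273 -2.881 -1.684
v -1.996 -2.775 -2.636
v -3.423 -2.855 -2.035
v -2.121 -2.942 -2.956
v -3.548 -3.022 -2.356
v -2.19 -3.259 -3.16
v -3.616 -3.339 -2.56
v -2.182 -3.641 -3.193
v -3.608 -3.721 -2.592
v -2.1 -3.985 -3.045
v -3.527 -4.065 -2.444
v -1.967 -4.199 -2.756
v -3.394 -4.279 -2.156
v -1.817 -4.225 -2.405
v -3.244 -4.305 -1.804
v -1.692 -4.058 -2.084
v -3.119 -4.138 -1.484
f 2 1 4
f 2 4 3
f 4 1 5
f 4 5 3
f 5 1 6
f 5 6 3
f 6 1 7
f 6 7 3
f 7 1 8
f 7 8 3
f 8 1 9
f 8 9 3
f 9 1 10
f 9 10 3
f 10 1 11
f 10 11 3
f 11 1 12
f 11 12 3
f 12 1 13
f 12 13 3
f 13 1 14
f 13 14 3
f 14 1 15
f 14 15 3
f 15 1 16
f 15 16 3
f 16 1 17
f 16 17 3
f 17 1 18
f 17 18 3
f 18 1 2
f 18 2 3
f 19 30 24
f 19 24 20
f 19 20 26
f 19 26 29
f 19 29 30
f 20 24 28
f 24 30 23
f 30 29 21
f 29 26 25
f 26 20 27
f 22 28 23
f 22 23 21
f 22 21 25
f 22 25 27
f 22 27 28
f 23 28 24
f 21 23 30
f 25 21 29
f 27 25 26
f 28 27 20
f 32 31 34
f 32 34 33
f 34 31 35
f 34 35 33
f 35 31 36
f 35 36 33
f 36 31 37
f 36 37 33
f 37 31 38
f 37 38 33
f 38 31 39
f 38 39 33
f 39 31 40
f 39 40 33
f 40 31 41
f 40 41 33
f 41 31 42
f 41 42 33
f 42 31 43
f 42 43 33
f 43 31 44
f 43 44 33
f 44 31 45
f 44 45 33
f 45 31 46
f 45 46 33
f 46 31 32
f 46 32 33
f 48 47 50
f 48 50 49
f 50 47 51
f 50 51 49
f 51 47 52
f 51 52 49
f 52 47 53
f 52 53 49
f 53 47 54
f 53 54 49
f 54 47 55
f 54 55 49
f 55 47 56
f 55 56 49
f 56 47 57
f 56 57 49
f 57 47 58
f 57 58 49
f 58 47 59
f 58 59 49
f 59 47 60
f 59 60 49
f 60 47 61
f 60 61 49
f 61 47 62
f 61 62 49
f 62 47 63
f 62 63 49
f 63 47 48
f 63 48 49
f 65 64 68
f 65 68 66
f 66 68 69
f 66 69 67
f 68 64 70
f 68 70 69
f 69 70 71
f 69 71 67
f 70 64 72
f 70 72 71
f 71 72 73
f 71 73 67
f 72 64 74
f 72 74 73
f 73 74 75
f 73 75 67
f 74 64 76
f 74 76 75
f 75 76 77
f 75 77 67
f 76 64 78
f 76 78 77
f 77 78 79
f 77 79 67
f 78 64 80
f 78 80 79
f 79 80 81
f 79 81 67
f 80 64 82
f 80 82 81
f 81 82 83
f 81 83 67
f 82 64 84
f 82 84 83
f 83 84 85
f 83 85 67
f 84 64 86
f 84 86 85
f 85 86 87
f 85 87 67
f 86 64 88
f 86 88 87
f 87 88 89
f 87 89 67
f 88 64 65
f 88 65 89
f 89 65 66
f 89 66 67



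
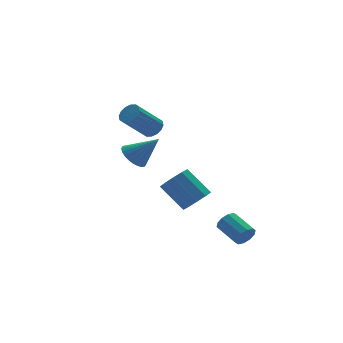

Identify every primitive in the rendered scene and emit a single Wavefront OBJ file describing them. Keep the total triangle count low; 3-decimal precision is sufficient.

v -1.782 2.417 2.611
v -1.469 2.88 2.962
v -2.845 2.766 4.34
v -3.158 2.303 3.989
v -1.685 3.053 2.761
v -3.06 2.938 4.139
v -1.927 3.055 2.52
v -3.302 2.94 3.897
v -2.13 2.886 2.303
v -3.505 2.772 3.681
v -2.24 2.592 2.169
v -3.615 2.477 3.546
v -2.227 2.251 2.153
v -3.603 2.136 3.531
v -2.095 1.954 2.26
v -3.471 1.84 3.638
v -1.88 1.782 2.461
v -3.255 1.667 3.839
v -1.638 1.78 2.703
v -3.013 1.665 4.08
v -1.435 1.948 2.919
v -2.81 1.834 4.297
v -1.325 2.243 3.054
v -2.7 2.128 4.431
v -1.337 2.584 3.069
v -2.713 2.469 4.447
v -0.425 0.238 -1.983
v -0.015 0.934 -2.445
v -0.685 2.157 -1.199
v -1.095 1.462 -0.737
v -0.543 0.864 -2.661
v -1.213 2.087 -1.415
v -1.026 0.555 -2.618
v -1.696 1.778 -1.372
v -1.279 0.126 -2.332
v -1.95 1.349 -1.087
v -1.206 -0.261 -1.913
v -1.877 0.962 -0.668
v -0.835 -0.457 -1.521
v -1.505 0.766 -0.275
v -0.307 -0.387 -1.305
v -0.977 0.836 -0.059
v 0.176 -0.078 -1.348
v -0.494 1.145 -0.102
v 0.43 0.351 -1.633
v -0.241 1.574 -0.388
v 0.357 0.738 -2.052
v -0.314 1.961 -0.807
v -1.903 4.358 -0.258
v -1.531 3.829 -0.855
v -0.837 3.602 1.078
v -1.322 4.102 -0.867
v -1.202 4.413 -0.787
v -1.188 4.716 -0.626
v -1.284 4.965 -0.41
v -1.473 5.121 -0.17
v -1.728 5.161 0.057
v -2.01 5.079 0.235
v -2.275 4.888 0.338
v -2.484 4.615 0.351
v -2.605 4.304 0.271
v -2.618 4.001 0.11
v -2.523 3.752 -0.107
v -2.333 3.596 -0.347
v -2.078 3.556 -0.573
v -1.797 3.638 -0.752
v 0.523 -3.001 -3.195
v 0.851 -3.13 -2.66
v 0.565 -1.748 -2.151
v 0.237 -1.619 -2.685
v 1.103 -2.98 -2.925
v 0.817 -1.598 -2.416
v 1.134 -2.838 -3.293
v 0.848 -1.456 -2.784
v 0.932 -2.758 -3.623
v 0.645 -1.376 -3.114
v 0.573 -2.771 -3.79
v 0.287 -1.389 -3.281
v 0.195 -2.872 -3.729
v -0.091 -1.49 -3.22
v -0.057 -3.022 -3.464
v -0.343 -1.64 -2.955
v -0.088 -3.164 -3.096
v -0.374 -1.782 -2.587
v 0.115 -3.244 -2.766
v -0.172 -1.862 -2.257
v 0.473 -3.231 -2.599
v 0.187 -1.849 -2.09
f 2 1 5
f 2 5 3
f 3 5 6
f 3 6 4
f 5 1 7
f 5 7 6
f 6 7 8
f 6 8 4
f 7 1 9
f 7 9 8
f 8 9 10
f 8 10 4
f 9 1 11
f 9 11 10
f 10 11 12
f 10 12 4
f 11 1 13
f 11 13 12
f 12 13 14
f 12 14 4
f 13 1 15
f 13 15 14
f 14 15 16
f 14 16 4
f 15 1 17
f 15 17 16
f 16 17 18
f 16 18 4
f 17 1 19
f 17 19 18
f 18 19 20
f 18 20 4
f 19 1 21
f 19 21 20
f 20 21 22
f 20 22 4
f 21 1 23
f 21 23 22
f 22 23 24
f 22 24 4
f 23 1 25
f 23 25 24
f 24 25 26
f 24 26 4
f 25 1 2
f 25 2 26
f 26 2 3
f 26 3 4
f 28 27 31
f 28 31 29
f 29 31 32
f 29 32 30
f 31 27 33
f 31 33 32
f 32 33 34
f 32 34 30
f 33 27 35
f 33 35 34
f 34 35 36
f 34 36 30
f 35 27 37
f 35 37 36
f 36 37 38
f 36 38 30
f 37 27 39
f 37 39 38
f 38 39 40
f 38 40 30
f 39 27 41
f 39 41 40
f 40 41 42
f 40 42 30
f 41 27 43
f 41 43 42
f 42 43 44
f 42 44 30
f 43 27 45
f 43 45 44
f 44 45 46
f 44 46 30
f 45 27 47
f 45 47 46
f 46 47 48
f 46 48 30
f 47 27 28
f 47 28 48
f 48 28 29
f 48 29 30
f 50 49 52
f 50 52 51
f 52 49 53
f 52 53 51
f 53 49 54
f 53 54 51
f 54 49 55
f 54 55 51
f 55 49 56
f 55 56 51
f 56 49 57
f 56 57 51
f 57 49 58
f 57 58 51
f 58 49 59
f 58 59 51
f 59 49 60
f 59 60 51
f 60 49 61
f 60 61 51
f 61 49 62
f 61 62 51
f 62 49 63
f 62 63 51
f 63 49 64
f 63 64 51
f 64 49 65
f 64 65 51
f 65 49 66
f 65 66 51
f 66 49 50
f 66 50 51
f 68 67 71
f 68 71 69
f 69 71 72
f 69 72 70
f 71 67 73
f 71 73 72
f 72 73 74
f 72 74 70
f 73 67 75
f 73 75 74
f 74 75 76
f 74 76 70
f 75 67 77
f 75 77 76
f 76 77 78
f 76 78 70
f 77 67 79
f 77 79 78
f 78 79 80
f 78 80 70
f 79 67 81
f 79 81 80
f 80 81 82
f 80 82 70
f 81 67 83
f 81 83 82
f 82 83 84
f 82 84 70
f 83 67 85
f 83 85 84
f 84 85 86
f 84 86 70
f 85 67 87
f 85 87 86
f 86 87 88
f 86 88 70
f 87 67 68
f 87 68 88
f 88 68 69
f 88 69 70



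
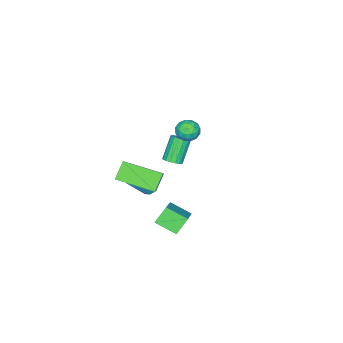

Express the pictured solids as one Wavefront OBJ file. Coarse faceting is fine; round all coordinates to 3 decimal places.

v -0.067 0.065 -3.014
v 0.265 0.071 -3.49
v 1.387 -0.265 -2.006
v 0.257 0.379 -3.379
v 0.147 0.586 -3.152
v -0.031 0.628 -2.881
v -0.221 0.492 -2.653
v -0.361 0.22 -2.539
v -0.409 -0.102 -2.576
v -0.347 -0.37 -2.753
v -0.197 -0.5 -3.012
v -0.005 -0.451 -3.272
v 0.167 -0.238 -3.45
v -0.914 2.533 1.855
v -0.35 2.129 1.858
v -1.53 1.671 1.482
v -0.966 1.267 1.485
v -1.241 1.484 2.085
v -0.86 2.016 2.315
v -1.02 1.784 1.025
v -0.639 2.316 1.255
v -0.416 1.666 1.345
v -0.552 1.48 2
v -1.328 2.32 1.34
v -1.464 2.134 1.995
v -0.578 2.407 1.889
v -1.302 1.393 1.451
v -1.463 1.521 1.803
v -1.132 1.283 1.805
v -0.878 2.34 2.158
v -0.546 2.103 2.159
v -1.07 1.724 2.293
v -1.334 1.697 1.181
v -1.002 1.46 1.182
v -0.748 2.517 1.535
v -0.417 2.279 1.537
v -0.81 2.076 1.047
v -0.285 1.897 1.589
v -0.647 1.39 1.37
v -0.679 1.694 1.1
v -0.455 2.007 1.235
v -0.365 1.788 1.974
v -0.727 1.281 1.755
v -0.889 1.408 2.107
v -0.665 1.722 2.243
v -0.404 1.515 1.673
v -1.153 2.519 1.585
v -1.515 2.012 1.366
v -1.215 2.078 1.097
v -0.991 2.392 1.233
v -1.233 2.41 1.97
v -1.595 1.903 1.751
v -1.425 1.793 2.105
v -1.201 2.106 2.24
v -1.476 2.285 1.667
v 1.615 4.049 -2.047
v 1.896 2.941 -1.541
v 3.063 4.902 -0.981
v 3.344 3.794 -0.475
v 2.296 3.866 -2.825
v 2.577 2.758 -2.319
v 3.744 4.719 -1.759
v 4.025 3.611 -1.253
v 3.389 0.765 0.166
v 2.63 0.669 0.97
v 2.623 2.62 -0.337
v 1.864 2.525 0.467
v 4.156 1.295 0.953
v 3.397 1.2 1.757
v 3.39 3.151 0.45
v 2.631 3.055 1.254
v -2.93 -0.569 -3.296
v -2.505 -0.381 -2.983
v -3.406 -0.504 -1.69
v -3.83 -0.691 -2.004
v -2.637 -0.158 -3.053
v -3.537 -0.281 -1.761
v -2.835 -0.029 -3.179
v -3.735 -0.152 -1.886
v -3.055 -0.024 -3.332
v -3.955 -0.147 -2.039
v -3.247 -0.144 -3.477
v -4.147 -0.266 -2.184
v -3.365 -0.36 -3.58
v -4.266 -0.483 -2.287
v -3.385 -0.625 -3.618
v -4.285 -0.748 -2.326
v -3.299 -0.877 -3.583
v -4.2 -0.999 -2.29
v -3.13 -1.058 -3.482
v -4.03 -1.18 -2.189
v -2.914 -1.127 -3.338
v -3.814 -1.249 -2.046
v -2.702 -1.068 -3.185
v -3.603 -1.191 -1.893
v -2.542 -0.895 -3.057
v -3.443 -1.018 -1.765
v -2.471 -0.647 -2.984
v -3.372 -0.77 -1.692
f 2 1 4
f 2 4 3
f 4 1 5
f 4 5 3
f 5 1 6
f 5 6 3
f 6 1 7
f 6 7 3
f 7 1 8
f 7 8 3
f 8 1 9
f 8 9 3
f 9 1 10
f 9 10 3
f 10 1 11
f 10 11 3
f 11 1 12
f 11 12 3
f 12 1 13
f 12 13 3
f 13 1 2
f 13 2 3
f 14 51 30
f 51 25 54
f 30 54 19
f 51 54 30
f 14 30 26
f 30 19 31
f 26 31 15
f 30 31 26
f 14 26 35
f 26 15 36
f 35 36 21
f 26 36 35
f 14 35 47
f 35 21 50
f 47 50 24
f 35 50 47
f 14 47 51
f 47 24 55
f 51 55 25
f 47 55 51
f 15 31 42
f 31 19 45
f 42 45 23
f 31 45 42
f 19 54 32
f 54 25 53
f 32 53 18
f 54 53 32
f 25 55 52
f 55 24 48
f 52 48 16
f 55 48 52
f 24 50 49
f 50 21 37
f 49 37 20
f 50 37 49
f 21 36 41
f 36 15 38
f 41 38 22
f 36 38 41
f 17 43 29
f 43 23 44
f 29 44 18
f 43 44 29
f 17 29 27
f 29 18 28
f 27 28 16
f 29 28 27
f 17 27 34
f 27 16 33
f 34 33 20
f 27 33 34
f 17 34 39
f 34 20 40
f 39 40 22
f 34 40 39
f 17 39 43
f 39 22 46
f 43 46 23
f 39 46 43
f 18 44 32
f 44 23 45
f 32 45 19
f 44 45 32
f 16 28 52
f 28 18 53
f 52 53 25
f 28 53 52
f 20 33 49
f 33 16 48
f 49 48 24
f 33 48 49
f 22 40 41
f 40 20 37
f 41 37 21
f 40 37 41
f 23 46 42
f 46 22 38
f 42 38 15
f 46 38 42
f 57 59 56
f 60 57 56
f 56 59 58
f 58 60 56
f 57 63 59
f 61 57 60
f 61 63 57
f 59 63 58
f 62 60 58
f 58 63 62
f 62 61 60
f 63 61 62
f 65 67 64
f 68 65 64
f 64 67 66
f 66 68 64
f 65 71 67
f 69 65 68
f 69 71 65
f 67 71 66
f 70 68 66
f 66 71 70
f 70 69 68
f 71 69 70
f 73 72 76
f 73 76 74
f 74 76 77
f 74 77 75
f 76 72 78
f 76 78 77
f 77 78 79
f 77 79 75
f 78 72 80
f 78 80 79
f 79 80 81
f 79 81 75
f 80 72 82
f 80 82 81
f 81 82 83
f 81 83 75
f 82 72 84
f 82 84 83
f 83 84 85
f 83 85 75
f 84 72 86
f 84 86 85
f 85 86 87
f 85 87 75
f 86 72 88
f 86 88 87
f 87 88 89
f 87 89 75
f 88 72 90
f 88 90 89
f 89 90 91
f 89 91 75
f 90 72 92
f 90 92 91
f 91 92 93
f 91 93 75
f 92 72 94
f 92 94 93
f 93 94 95
f 93 95 75
f 94 72 96
f 94 96 95
f 95 96 97
f 95 97 75
f 96 72 98
f 96 98 97
f 97 98 99
f 97 99 75
f 98 72 73
f 98 73 99
f 99 73 74
f 99 74 75



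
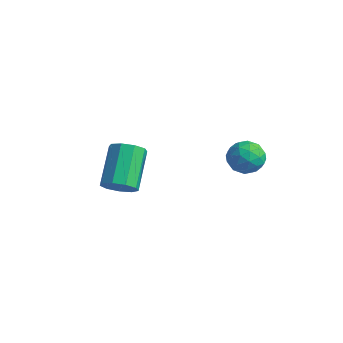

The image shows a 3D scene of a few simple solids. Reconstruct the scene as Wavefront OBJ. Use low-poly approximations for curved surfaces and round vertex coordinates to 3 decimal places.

v -1.25 -2.338 -3.265
v -0.8 -1.832 -3.442
v -1.599 -0.717 -2.293
v -2.05 -1.222 -2.115
v -1.185 -1.815 -3.726
v -1.984 -0.7 -2.577
v -1.6 -2.043 -3.794
v -2.4 -0.928 -2.645
v -1.852 -2.409 -3.615
v -2.652 -1.293 -2.465
v -1.822 -2.741 -3.271
v -2.622 -1.626 -2.122
v -1.525 -2.885 -2.925
v -2.324 -1.769 -1.776
v -1.099 -2.772 -2.737
v -1.898 -1.657 -1.588
v -0.744 -2.457 -2.797
v -1.543 -1.341 -1.647
v -0.625 -2.085 -3.075
v -1.425 -0.97 -1.926
v 2.258 0.689 -1.333
v 2.919 0.731 -1.013
v 2.061 -0.351 -0.787
v 2.722 -0.309 -0.467
v 2.187 0.157 -0.27
v 2.309 0.8 -0.607
v 2.671 -0.42 -1.193
v 2.793 0.223 -1.53
v 3.175 0.046 -0.926
v 2.876 0.402 -0.356
v 2.104 -0.022 -1.444
v 1.805 0.334 -0.874
v 2.606 0.801 -1.221
v 2.374 -0.421 -0.579
v 2.06 -0.148 -0.463
v 2.448 -0.123 -0.275
v 2.247 0.841 -0.982
v 2.636 0.866 -0.794
v 2.206 0.529 -0.357
v 2.344 -0.486 -1.006
v 2.733 -0.461 -0.818
v 2.532 0.503 -1.525
v 2.92 0.528 -1.337
v 2.774 -0.149 -1.443
v 3.145 0.424 -0.982
v 3.029 -0.188 -0.661
v 2.999 -0.253 -1.088
v 3.07 0.125 -1.286
v 2.969 0.633 -0.646
v 2.853 0.022 -0.326
v 2.539 0.295 -0.21
v 2.61 0.673 -0.408
v 3.119 0.23 -0.596
v 2.127 0.358 -1.474
v 2.011 -0.253 -1.154
v 2.37 -0.293 -1.392
v 2.441 0.085 -1.59
v 1.951 0.568 -1.139
v 1.835 -0.044 -0.818
v 1.91 0.255 -0.514
v 1.981 0.633 -0.712
v 1.861 0.15 -1.204
f 2 1 5
f 2 5 3
f 3 5 6
f 3 6 4
f 5 1 7
f 5 7 6
f 6 7 8
f 6 8 4
f 7 1 9
f 7 9 8
f 8 9 10
f 8 10 4
f 9 1 11
f 9 11 10
f 10 11 12
f 10 12 4
f 11 1 13
f 11 13 12
f 12 13 14
f 12 14 4
f 13 1 15
f 13 15 14
f 14 15 16
f 14 16 4
f 15 1 17
f 15 17 16
f 16 17 18
f 16 18 4
f 17 1 19
f 17 19 18
f 18 19 20
f 18 20 4
f 19 1 2
f 19 2 20
f 20 2 3
f 20 3 4
f 21 58 37
f 58 32 61
f 37 61 26
f 58 61 37
f 21 37 33
f 37 26 38
f 33 38 22
f 37 38 33
f 21 33 42
f 33 22 43
f 42 43 28
f 33 43 42
f 21 42 54
f 42 28 57
f 54 57 31
f 42 57 54
f 21 54 58
f 54 31 62
f 58 62 32
f 54 62 58
f 22 38 49
f 38 26 52
f 49 52 30
f 38 52 49
f 26 61 39
f 61 32 60
f 39 60 25
f 61 60 39
f 32 62 59
f 62 31 55
f 59 55 23
f 62 55 59
f 31 57 56
f 57 28 44
f 56 44 27
f 57 44 56
f 28 43 48
f 43 22 45
f 48 45 29
f 43 45 48
f 24 50 36
f 50 30 51
f 36 51 25
f 50 51 36
f 24 36 34
f 36 25 35
f 34 35 23
f 36 35 34
f 24 34 41
f 34 23 40
f 41 40 27
f 34 40 41
f 24 41 46
f 41 27 47
f 46 47 29
f 41 47 46
f 24 46 50
f 46 29 53
f 50 53 30
f 46 53 50
f 25 51 39
f 51 30 52
f 39 52 26
f 51 52 39
f 23 35 59
f 35 25 60
f 59 60 32
f 35 60 59
f 27 40 56
f 40 23 55
f 56 55 31
f 40 55 56
f 29 47 48
f 47 27 44
f 48 44 28
f 47 44 48
f 30 53 49
f 53 29 45
f 49 45 22
f 53 45 49



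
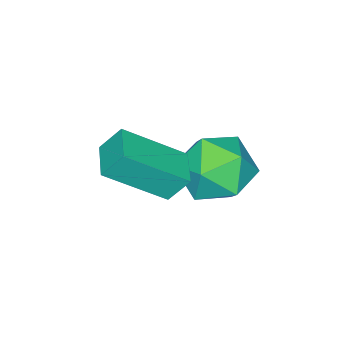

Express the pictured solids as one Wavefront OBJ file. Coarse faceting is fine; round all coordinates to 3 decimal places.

v 0.132 -0.67 2.326
v 1.324 -0.546 2.303
v 0.336 -2.574 2.637
v 1.528 -2.45 2.614
v 0.895 -1.992 3.523
v 0.769 -0.815 3.331
v 0.891 -2.305 1.609
v 0.765 -1.128 1.417
v 1.793 -1.556 1.86
v 1.796 -1.363 3.043
v -0.136 -1.757 1.897
v -0.133 -1.564 3.08
v 2.166 -2.225 2.949
v 3.332 -3.428 4.181
v 1.833 -1.759 3.719
v 3 -2.962 4.951
v 3 -1.498 2.869
v 4.167 -2.701 4.101
v 2.668 -1.032 3.639
v 3.834 -2.235 4.871
f 1 12 6
f 1 6 2
f 1 2 8
f 1 8 11
f 1 11 12
f 2 6 10
f 6 12 5
f 12 11 3
f 11 8 7
f 8 2 9
f 4 10 5
f 4 5 3
f 4 3 7
f 4 7 9
f 4 9 10
f 5 10 6
f 3 5 12
f 7 3 11
f 9 7 8
f 10 9 2
f 14 16 13
f 17 14 13
f 13 16 15
f 15 17 13
f 14 20 16
f 18 14 17
f 18 20 14
f 16 20 15
f 19 17 15
f 15 20 19
f 19 18 17
f 20 18 19



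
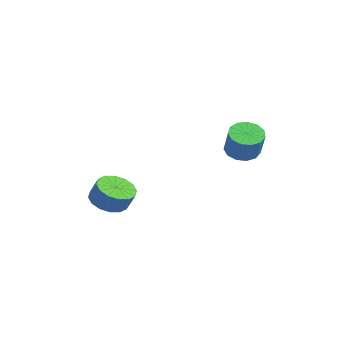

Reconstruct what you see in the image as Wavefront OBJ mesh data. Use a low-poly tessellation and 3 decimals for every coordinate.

v -2.929 -2.07 -0.841
v -2.187 -2.681 -0.972
v -1.789 -2.401 -0.031
v -2.531 -1.79 0.101
v -2.033 -2.245 -1.168
v -1.635 -1.965 -0.226
v -2.118 -1.762 -1.275
v -1.72 -1.482 -0.334
v -2.421 -1.362 -1.267
v -2.023 -1.081 -0.325
v -2.86 -1.151 -1.144
v -2.462 -0.871 -0.202
v -3.317 -1.187 -0.94
v -2.919 -0.906 0.002
v -3.671 -1.459 -0.709
v -3.273 -1.179 0.232
v -3.825 -1.895 -0.514
v -3.427 -1.615 0.428
v -3.74 -2.378 -0.406
v -3.342 -2.098 0.535
v -3.437 -2.779 -0.415
v -3.039 -2.498 0.527
v -2.998 -2.989 -0.538
v -2.6 -2.709 0.404
v -2.541 -2.954 -0.742
v -2.143 -2.673 0.2
v -1.137 3.664 2.344
v -0.561 3.169 1.985
v 0.174 3.102 3.256
v -0.403 3.596 3.616
v -0.413 3.614 1.923
v 0.322 3.547 3.194
v -0.494 4.075 1.994
v 0.241 4.008 3.266
v -0.78 4.405 2.177
v -0.045 4.338 3.448
v -1.179 4.5 2.413
v -0.444 4.433 3.684
v -1.565 4.329 2.627
v -0.83 4.262 3.898
v -1.815 3.947 2.751
v -1.081 3.88 4.023
v -1.85 3.475 2.746
v -1.115 3.408 4.018
v -1.659 3.063 2.614
v -0.924 2.996 3.885
v -1.302 2.842 2.396
v -0.567 2.774 3.667
v -0.893 2.881 2.161
v -0.158 2.814 3.433
f 2 1 5
f 2 5 3
f 3 5 6
f 3 6 4
f 5 1 7
f 5 7 6
f 6 7 8
f 6 8 4
f 7 1 9
f 7 9 8
f 8 9 10
f 8 10 4
f 9 1 11
f 9 11 10
f 10 11 12
f 10 12 4
f 11 1 13
f 11 13 12
f 12 13 14
f 12 14 4
f 13 1 15
f 13 15 14
f 14 15 16
f 14 16 4
f 15 1 17
f 15 17 16
f 16 17 18
f 16 18 4
f 17 1 19
f 17 19 18
f 18 19 20
f 18 20 4
f 19 1 21
f 19 21 20
f 20 21 22
f 20 22 4
f 21 1 23
f 21 23 22
f 22 23 24
f 22 24 4
f 23 1 25
f 23 25 24
f 24 25 26
f 24 26 4
f 25 1 2
f 25 2 26
f 26 2 3
f 26 3 4
f 28 27 31
f 28 31 29
f 29 31 32
f 29 32 30
f 31 27 33
f 31 33 32
f 32 33 34
f 32 34 30
f 33 27 35
f 33 35 34
f 34 35 36
f 34 36 30
f 35 27 37
f 35 37 36
f 36 37 38
f 36 38 30
f 37 27 39
f 37 39 38
f 38 39 40
f 38 40 30
f 39 27 41
f 39 41 40
f 40 41 42
f 40 42 30
f 41 27 43
f 41 43 42
f 42 43 44
f 42 44 30
f 43 27 45
f 43 45 44
f 44 45 46
f 44 46 30
f 45 27 47
f 45 47 46
f 46 47 48
f 46 48 30
f 47 27 49
f 47 49 48
f 48 49 50
f 48 50 30
f 49 27 28
f 49 28 50
f 50 28 29
f 50 29 30



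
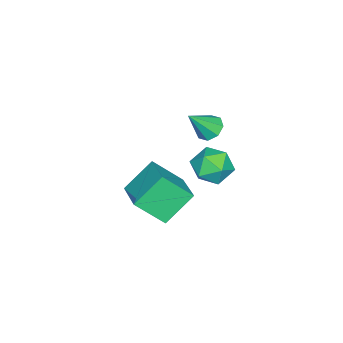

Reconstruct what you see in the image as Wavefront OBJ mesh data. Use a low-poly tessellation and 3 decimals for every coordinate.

v 1.146 2.077 1.62
v 1.778 2.763 1.461
v 2.282 1.057 1.739
v 2.914 1.743 1.58
v 2.424 1.73 2.389
v 1.722 2.36 2.316
v 2.338 1.46 0.884
v 1.636 2.09 0.811
v 2.515 2.381 1.006
v 2.568 2.548 1.936
v 1.492 1.272 1.264
v 1.545 1.439 2.194
v 1.578 1.577 3.423
v 1.971 1.293 3.005
v 2.362 1.023 4.537
v 2.12 1.744 3.125
v 1.951 2.097 3.42
v 1.564 2.146 3.716
v 1.185 1.861 3.841
v 1.037 1.41 3.721
v 1.206 1.057 3.426
v 1.593 1.008 3.13
v 0.927 0.159 -0.81
v 1.42 -0.975 0.342
v 2.288 1.258 -0.309
v 2.781 0.124 0.843
v 1.959 -0.584 -1.983
v 2.452 -1.718 -0.831
v 3.32 0.515 -1.482
v 3.813 -0.619 -0.33
f 1 12 6
f 1 6 2
f 1 2 8
f 1 8 11
f 1 11 12
f 2 6 10
f 6 12 5
f 12 11 3
f 11 8 7
f 8 2 9
f 4 10 5
f 4 5 3
f 4 3 7
f 4 7 9
f 4 9 10
f 5 10 6
f 3 5 12
f 7 3 11
f 9 7 8
f 10 9 2
f 14 13 16
f 14 16 15
f 16 13 17
f 16 17 15
f 17 13 18
f 17 18 15
f 18 13 19
f 18 19 15
f 19 13 20
f 19 20 15
f 20 13 21
f 20 21 15
f 21 13 22
f 21 22 15
f 22 13 14
f 22 14 15
f 24 26 23
f 27 24 23
f 23 26 25
f 25 27 23
f 24 30 26
f 28 24 27
f 28 30 24
f 26 30 25
f 29 27 25
f 25 30 29
f 29 28 27
f 30 28 29



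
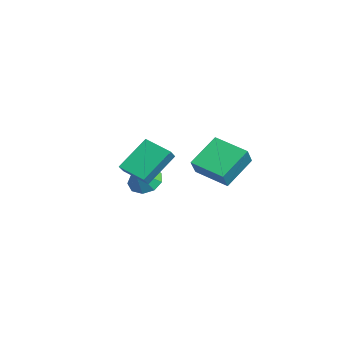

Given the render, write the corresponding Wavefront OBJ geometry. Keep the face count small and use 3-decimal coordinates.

v 1.925 1.666 -0.196
v 1.079 2.978 1.005
v 1.198 2.03 -1.106
v 0.352 3.342 0.096
v 3.188 2.938 -0.696
v 2.342 4.25 0.506
v 2.461 3.302 -1.605
v 1.615 4.614 -0.404
v 1.991 -1.679 -0.202
v 1.354 -0.331 1.22
v 1.443 -1.388 -0.723
v 0.806 -0.04 0.699
v 2.994 -0.68 -0.699
v 2.357 0.668 0.723
v 2.446 -0.389 -1.22
v 1.809 0.959 0.202
v -4.024 0.474 -3.716
v -3.363 0.241 -4.342
v -3.276 -0.174 -2.684
v -3.227 0.812 -4.081
v -3.463 1.226 -3.65
v -3.962 1.288 -3.249
v -4.49 0.969 -3.067
v -4.8 0.419 -3.188
v -4.747 -0.105 -3.557
v -4.355 -0.358 -3.999
v -3.809 -0.222 -4.31
f 2 4 1
f 5 2 1
f 1 4 3
f 3 5 1
f 2 8 4
f 6 2 5
f 6 8 2
f 4 8 3
f 7 5 3
f 3 8 7
f 7 6 5
f 8 6 7
f 10 12 9
f 13 10 9
f 9 12 11
f 11 13 9
f 10 16 12
f 14 10 13
f 14 16 10
f 12 16 11
f 15 13 11
f 11 16 15
f 15 14 13
f 16 14 15
f 18 17 20
f 18 20 19
f 20 17 21
f 20 21 19
f 21 17 22
f 21 22 19
f 22 17 23
f 22 23 19
f 23 17 24
f 23 24 19
f 24 17 25
f 24 25 19
f 25 17 26
f 25 26 19
f 26 17 27
f 26 27 19
f 27 17 18
f 27 18 19



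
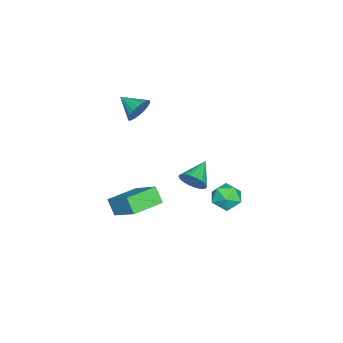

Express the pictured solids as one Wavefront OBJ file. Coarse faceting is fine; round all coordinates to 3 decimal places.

v 3.681 -2.279 -3.881
v 3.301 -2.828 -2.982
v 2.033 -1.257 -3.952
v 1.653 -1.806 -3.054
v 4.547 -0.794 -2.606
v 4.167 -1.343 -1.708
v 2.899 0.228 -2.678
v 2.519 -0.321 -1.779
v 3.383 2.107 0.047
v 3.737 2.433 0.723
v 1.937 2.333 0.693
v 3.696 2.697 0.539
v 3.607 2.871 0.281
v 3.485 2.928 -0.014
v 3.347 2.861 -0.299
v 3.214 2.678 -0.531
v 3.107 2.409 -0.676
v 3.042 2.093 -0.71
v 3.029 1.78 -0.629
v 3.07 1.516 -0.446
v 3.159 1.343 -0.187
v 3.281 1.285 0.107
v 3.419 1.353 0.392
v 3.552 1.535 0.625
v 3.659 1.805 0.769
v 3.723 2.12 0.803
v -2.244 -3.088 0.379
v -1.748 -2.952 1.129
v -2.676 -4.392 0.901
v -2.107 -2.793 1.229
v -2.493 -2.693 1.16
v -2.83 -2.67 0.936
v -3.051 -2.731 0.602
v -3.112 -2.862 0.224
v -3.001 -3.038 -0.124
v -2.74 -3.224 -0.372
v -2.381 -3.383 -0.471
v -1.995 -3.483 -0.402
v -1.658 -3.505 -0.178
v -1.437 -3.445 0.156
v -1.376 -3.313 0.534
v -1.487 -3.137 0.882
v 2.886 4.384 -1.687
v 3.793 4.176 -1.466
v 2.407 3.644 -0.414
v 3.314 3.436 -0.193
v 3.005 4.34 -0.144
v 3.301 4.798 -0.93
v 2.899 3.022 -0.95
v 3.195 3.48 -1.736
v 3.802 3.335 -1.01
v 3.867 4.149 -0.512
v 2.333 3.671 -1.368
v 2.398 4.485 -0.87
f 2 4 1
f 5 2 1
f 1 4 3
f 3 5 1
f 2 8 4
f 6 2 5
f 6 8 2
f 4 8 3
f 7 5 3
f 3 8 7
f 7 6 5
f 8 6 7
f 10 9 12
f 10 12 11
f 12 9 13
f 12 13 11
f 13 9 14
f 13 14 11
f 14 9 15
f 14 15 11
f 15 9 16
f 15 16 11
f 16 9 17
f 16 17 11
f 17 9 18
f 17 18 11
f 18 9 19
f 18 19 11
f 19 9 20
f 19 20 11
f 20 9 21
f 20 21 11
f 21 9 22
f 21 22 11
f 22 9 23
f 22 23 11
f 23 9 24
f 23 24 11
f 24 9 25
f 24 25 11
f 25 9 26
f 25 26 11
f 26 9 10
f 26 10 11
f 28 27 30
f 28 30 29
f 30 27 31
f 30 31 29
f 31 27 32
f 31 32 29
f 32 27 33
f 32 33 29
f 33 27 34
f 33 34 29
f 34 27 35
f 34 35 29
f 35 27 36
f 35 36 29
f 36 27 37
f 36 37 29
f 37 27 38
f 37 38 29
f 38 27 39
f 38 39 29
f 39 27 40
f 39 40 29
f 40 27 41
f 40 41 29
f 41 27 42
f 41 42 29
f 42 27 28
f 42 28 29
f 43 54 48
f 43 48 44
f 43 44 50
f 43 50 53
f 43 53 54
f 44 48 52
f 48 54 47
f 54 53 45
f 53 50 49
f 50 44 51
f 46 52 47
f 46 47 45
f 46 45 49
f 46 49 51
f 46 51 52
f 47 52 48
f 45 47 54
f 49 45 53
f 51 49 50
f 52 51 44



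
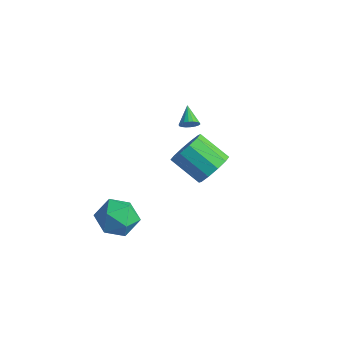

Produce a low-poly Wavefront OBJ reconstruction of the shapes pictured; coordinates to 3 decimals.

v -1.694 -3.038 -4.199
v -0.809 -2.667 -4.766
v -0.611 -4.053 -3.174
v 0.274 -3.682 -3.741
v -0.288 -2.991 -3.07
v -0.957 -2.364 -3.704
v -0.463 -4.356 -4.236
v -1.132 -3.729 -4.87
v -0.048 -3.482 -4.789
v 0.06 -2.638 -4.069
v -1.48 -4.082 -3.871
v -1.372 -3.238 -3.151
v 2.864 -0.848 0.278
v 3.442 -1.179 0.941
v 2.094 -1.603 1.905
v 1.516 -1.272 1.242
v 3.345 -0.617 1.052
v 1.997 -1.041 2.016
v 3.064 -0.143 0.868
v 1.716 -0.568 1.831
v 2.706 0.061 0.458
v 1.359 -0.363 1.421
v 2.409 -0.082 -0.021
v 1.061 -0.506 0.943
v 2.286 -0.517 -0.385
v 0.938 -0.941 0.579
v 2.383 -1.079 -0.496
v 1.035 -1.503 0.468
v 2.664 -1.552 -0.311
v 1.316 -1.977 0.652
v 3.021 -1.757 0.099
v 1.674 -2.181 1.062
v 3.319 -1.614 0.577
v 1.971 -2.038 1.541
v -2.275 2.557 -1.812
v -1.979 2.519 -1.398
v -3.045 3.143 -1.208
v -1.908 2.712 -1.494
v -1.909 2.874 -1.653
v -1.983 2.974 -1.843
v -2.114 2.991 -2.027
v -2.278 2.922 -2.169
v -2.441 2.781 -2.24
v -2.571 2.595 -2.226
v -2.643 2.402 -2.13
v -2.642 2.24 -1.971
v -2.568 2.141 -1.781
v -2.436 2.124 -1.597
v -2.273 2.193 -1.455
v -2.11 2.334 -1.385
f 1 12 6
f 1 6 2
f 1 2 8
f 1 8 11
f 1 11 12
f 2 6 10
f 6 12 5
f 12 11 3
f 11 8 7
f 8 2 9
f 4 10 5
f 4 5 3
f 4 3 7
f 4 7 9
f 4 9 10
f 5 10 6
f 3 5 12
f 7 3 11
f 9 7 8
f 10 9 2
f 14 13 17
f 14 17 15
f 15 17 18
f 15 18 16
f 17 13 19
f 17 19 18
f 18 19 20
f 18 20 16
f 19 13 21
f 19 21 20
f 20 21 22
f 20 22 16
f 21 13 23
f 21 23 22
f 22 23 24
f 22 24 16
f 23 13 25
f 23 25 24
f 24 25 26
f 24 26 16
f 25 13 27
f 25 27 26
f 26 27 28
f 26 28 16
f 27 13 29
f 27 29 28
f 28 29 30
f 28 30 16
f 29 13 31
f 29 31 30
f 30 31 32
f 30 32 16
f 31 13 33
f 31 33 32
f 32 33 34
f 32 34 16
f 33 13 14
f 33 14 34
f 34 14 15
f 34 15 16
f 36 35 38
f 36 38 37
f 38 35 39
f 38 39 37
f 39 35 40
f 39 40 37
f 40 35 41
f 40 41 37
f 41 35 42
f 41 42 37
f 42 35 43
f 42 43 37
f 43 35 44
f 43 44 37
f 44 35 45
f 44 45 37
f 45 35 46
f 45 46 37
f 46 35 47
f 46 47 37
f 47 35 48
f 47 48 37
f 48 35 49
f 48 49 37
f 49 35 50
f 49 50 37
f 50 35 36
f 50 36 37



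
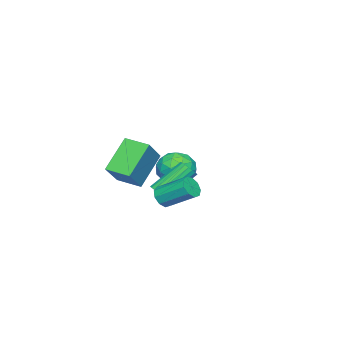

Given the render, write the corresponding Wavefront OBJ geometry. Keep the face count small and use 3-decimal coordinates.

v 0.785 -3.167 1.011
v 2.114 -3.031 2.217
v 0.817 -1.86 0.828
v 2.145 -1.724 2.035
v 2.215 -3.416 -0.535
v 3.543 -3.28 0.672
v 2.246 -2.109 -0.717
v 3.575 -1.973 0.489
v -0.19 -2.519 -2.111
v 0.268 -2.31 -1.865
v -0.953 -1.291 -0.463
v -1.41 -1.501 -0.709
v 0.214 -2.138 -2.037
v -1.007 -1.119 -0.635
v 0.08 -2.042 -2.224
v -1.141 -1.023 -0.821
v -0.108 -2.04 -2.388
v -1.328 -1.021 -0.986
v -0.311 -2.133 -2.498
v -1.532 -1.114 -1.095
v -0.491 -2.303 -2.531
v -1.711 -1.284 -1.128
v -0.611 -2.515 -2.481
v -1.831 -1.496 -1.078
v -0.647 -2.729 -2.357
v -1.868 -1.71 -0.955
v -0.593 -2.901 -2.185
v -1.814 -1.882 -0.783
v -0.459 -2.997 -1.999
v -1.68 -1.978 -0.596
v -0.272 -2.999 -1.834
v -1.492 -1.98 -0.432
v -0.068 -2.906 -1.725
v -1.289 -1.887 -0.322
v 0.111 -2.736 -1.692
v -1.109 -1.717 -0.289
v 0.231 -2.524 -1.742
v -0.989 -1.505 -0.339
v 2.432 -0.867 -1.06
v 2.748 -0.554 -1.534
v 2.664 0.921 -0.613
v 2.348 0.607 -0.14
v 2.31 -0.534 -1.605
v 2.226 0.94 -0.685
v 1.929 -0.671 -1.421
v 1.845 0.804 -0.501
v 1.783 -0.899 -1.069
v 1.699 0.576 -0.148
v 1.941 -1.112 -0.712
v 1.857 0.362 0.208
v 2.329 -1.211 -0.518
v 2.245 0.263 0.402
v 2.765 -1.149 -0.578
v 2.681 0.325 0.342
v 3.045 -0.955 -0.863
v 2.961 0.519 0.057
v 3.039 -0.72 -1.241
v 2.955 0.755 -0.321
v -4.245 -2.941 -2.367
v -3.197 -2.714 -2.634
v -3.683 -3.866 -0.946
v -2.635 -3.639 -1.213
v -3.3 -2.834 -0.855
v -3.648 -2.262 -1.733
v -3.232 -4.318 -1.847
v -3.58 -3.746 -2.725
v -2.572 -3.565 -2.313
v -2.614 -2.648 -1.699
v -4.266 -3.932 -1.881
v -4.308 -3.015 -1.267
v -3.77 -2.746 -2.625
v -3.11 -3.834 -0.955
v -3.5 -3.36 -0.744
v -2.885 -3.227 -0.901
v -4.035 -2.481 -2.096
v -3.42 -2.348 -2.252
v -3.48 -2.418 -1.206
v -3.46 -4.232 -1.328
v -2.845 -4.099 -1.484
v -3.995 -3.353 -2.679
v -3.38 -3.22 -2.836
v -3.4 -4.162 -2.374
v -2.787 -3.113 -2.593
v -2.457 -3.657 -1.758
v -2.808 -4.056 -2.131
v -3.012 -3.72 -2.647
v -2.812 -2.574 -2.233
v -2.481 -3.118 -1.397
v -2.872 -2.645 -1.187
v -3.076 -2.309 -1.703
v -2.444 -3.075 -2.044
v -4.399 -3.462 -2.183
v -4.068 -4.006 -1.347
v -3.804 -4.271 -1.877
v -4.008 -3.935 -2.393
v -4.423 -2.923 -1.822
v -4.093 -3.467 -0.987
v -3.868 -2.86 -0.933
v -4.072 -2.524 -1.449
v -4.436 -3.505 -1.536
f 2 4 1
f 5 2 1
f 1 4 3
f 3 5 1
f 2 8 4
f 6 2 5
f 6 8 2
f 4 8 3
f 7 5 3
f 3 8 7
f 7 6 5
f 8 6 7
f 10 9 13
f 10 13 11
f 11 13 14
f 11 14 12
f 13 9 15
f 13 15 14
f 14 15 16
f 14 16 12
f 15 9 17
f 15 17 16
f 16 17 18
f 16 18 12
f 17 9 19
f 17 19 18
f 18 19 20
f 18 20 12
f 19 9 21
f 19 21 20
f 20 21 22
f 20 22 12
f 21 9 23
f 21 23 22
f 22 23 24
f 22 24 12
f 23 9 25
f 23 25 24
f 24 25 26
f 24 26 12
f 25 9 27
f 25 27 26
f 26 27 28
f 26 28 12
f 27 9 29
f 27 29 28
f 28 29 30
f 28 30 12
f 29 9 31
f 29 31 30
f 30 31 32
f 30 32 12
f 31 9 33
f 31 33 32
f 32 33 34
f 32 34 12
f 33 9 35
f 33 35 34
f 34 35 36
f 34 36 12
f 35 9 37
f 35 37 36
f 36 37 38
f 36 38 12
f 37 9 10
f 37 10 38
f 38 10 11
f 38 11 12
f 40 39 43
f 40 43 41
f 41 43 44
f 41 44 42
f 43 39 45
f 43 45 44
f 44 45 46
f 44 46 42
f 45 39 47
f 45 47 46
f 46 47 48
f 46 48 42
f 47 39 49
f 47 49 48
f 48 49 50
f 48 50 42
f 49 39 51
f 49 51 50
f 50 51 52
f 50 52 42
f 51 39 53
f 51 53 52
f 52 53 54
f 52 54 42
f 53 39 55
f 53 55 54
f 54 55 56
f 54 56 42
f 55 39 57
f 55 57 56
f 56 57 58
f 56 58 42
f 57 39 40
f 57 40 58
f 58 40 41
f 58 41 42
f 59 96 75
f 96 70 99
f 75 99 64
f 96 99 75
f 59 75 71
f 75 64 76
f 71 76 60
f 75 76 71
f 59 71 80
f 71 60 81
f 80 81 66
f 71 81 80
f 59 80 92
f 80 66 95
f 92 95 69
f 80 95 92
f 59 92 96
f 92 69 100
f 96 100 70
f 92 100 96
f 60 76 87
f 76 64 90
f 87 90 68
f 76 90 87
f 64 99 77
f 99 70 98
f 77 98 63
f 99 98 77
f 70 100 97
f 100 69 93
f 97 93 61
f 100 93 97
f 69 95 94
f 95 66 82
f 94 82 65
f 95 82 94
f 66 81 86
f 81 60 83
f 86 83 67
f 81 83 86
f 62 88 74
f 88 68 89
f 74 89 63
f 88 89 74
f 62 74 72
f 74 63 73
f 72 73 61
f 74 73 72
f 62 72 79
f 72 61 78
f 79 78 65
f 72 78 79
f 62 79 84
f 79 65 85
f 84 85 67
f 79 85 84
f 62 84 88
f 84 67 91
f 88 91 68
f 84 91 88
f 63 89 77
f 89 68 90
f 77 90 64
f 89 90 77
f 61 73 97
f 73 63 98
f 97 98 70
f 73 98 97
f 65 78 94
f 78 61 93
f 94 93 69
f 78 93 94
f 67 85 86
f 85 65 82
f 86 82 66
f 85 82 86
f 68 91 87
f 91 67 83
f 87 83 60
f 91 83 87

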